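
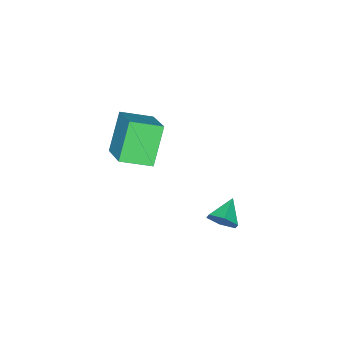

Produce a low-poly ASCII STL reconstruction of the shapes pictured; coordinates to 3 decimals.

solid 
facet normal 0.874 0.194 -0.445
outer loop
vertex -0.172 3.38 -3.757
vertex -0.529 3.812 -4.27
vertex -0.271 4.123 -3.627
endloop
endfacet
facet normal 0.010 -0.171 0.985
outer loop
vertex -0.172 3.38 -3.757
vertex -0.271 4.123 -3.627
vertex -1.631 3.568 -3.71
endloop
endfacet
facet normal 0.875 0.193 -0.444
outer loop
vertex -0.271 4.123 -3.627
vertex -0.529 3.812 -4.27
vertex -0.627 4.554 -4.14
endloop
endfacet
facet normal -0.297 0.619 0.727
outer loop
vertex -0.271 4.123 -3.627
vertex -0.627 4.554 -4.14
vertex -1.631 3.568 -3.71
endloop
endfacet
facet normal 0.874 0.193 -0.445
outer loop
vertex -0.627 4.554 -4.14
vertex -0.529 3.812 -4.27
vertex -0.886 4.244 -4.784
endloop
endfacet
facet normal -0.711 0.701 -0.052
outer loop
vertex -0.627 4.554 -4.14
vertex -0.886 4.244 -4.784
vertex -1.631 3.568 -3.71
endloop
endfacet
facet normal 0.874 0.193 -0.445
outer loop
vertex -0.886 4.244 -4.784
vertex -0.529 3.812 -4.27
vertex -0.788 3.502 -4.914
endloop
endfacet
facet normal -0.819 -0.008 -0.573
outer loop
vertex -0.886 4.244 -4.784
vertex -0.788 3.502 -4.914
vertex -1.631 3.568 -3.71
endloop
endfacet
facet normal 0.874 0.193 -0.445
outer loop
vertex -0.788 3.502 -4.914
vertex -0.529 3.812 -4.27
vertex -0.431 3.07 -4.4
endloop
endfacet
facet normal -0.513 -0.799 -0.315
outer loop
vertex -0.788 3.502 -4.914
vertex -0.431 3.07 -4.4
vertex -1.631 3.568 -3.71
endloop
endfacet
facet normal 0.874 0.193 -0.445
outer loop
vertex -0.431 3.07 -4.4
vertex -0.529 3.812 -4.27
vertex -0.172 3.38 -3.757
endloop
endfacet
facet normal -0.098 -0.880 0.464
outer loop
vertex -0.431 3.07 -4.4
vertex -0.172 3.38 -3.757
vertex -1.631 3.568 -3.71
endloop
endfacet
facet normal -0.532 -0.688 -0.494
outer loop
vertex -1.711 -2.555 -1.351
vertex -2.688 -1.461 -1.822
vertex -0.55 -2.243 -3.036
endloop
endfacet
facet normal 0.634 -0.710 0.305
outer loop
vertex 0.568 -0.799 -1.998
vertex -1.711 -2.555 -1.351
vertex -0.55 -2.243 -3.036
endloop
endfacet
facet normal -0.532 -0.687 -0.494
outer loop
vertex -0.55 -2.243 -3.036
vertex -2.688 -1.461 -1.822
vertex -1.526 -1.149 -3.507
endloop
endfacet
facet normal 0.561 0.150 -0.814
outer loop
vertex -1.526 -1.149 -3.507
vertex 0.568 -0.799 -1.998
vertex -0.55 -2.243 -3.036
endloop
endfacet
facet normal -0.561 -0.151 0.814
outer loop
vertex -1.711 -2.555 -1.351
vertex -1.57 -0.017 -0.784
vertex -2.688 -1.461 -1.822
endloop
endfacet
facet normal 0.634 -0.710 0.306
outer loop
vertex -0.594 -1.111 -0.313
vertex -1.711 -2.555 -1.351
vertex 0.568 -0.799 -1.998
endloop
endfacet
facet normal -0.561 -0.151 0.814
outer loop
vertex -0.594 -1.111 -0.313
vertex -1.57 -0.017 -0.784
vertex -1.711 -2.555 -1.351
endloop
endfacet
facet normal -0.634 0.710 -0.306
outer loop
vertex -2.688 -1.461 -1.822
vertex -1.57 -0.017 -0.784
vertex -1.526 -1.149 -3.507
endloop
endfacet
facet normal 0.561 0.151 -0.814
outer loop
vertex -0.409 0.295 -2.469
vertex 0.568 -0.799 -1.998
vertex -1.526 -1.149 -3.507
endloop
endfacet
facet normal -0.634 0.710 -0.305
outer loop
vertex -1.526 -1.149 -3.507
vertex -1.57 -0.017 -0.784
vertex -0.409 0.295 -2.469
endloop
endfacet
facet normal 0.532 0.688 0.494
outer loop
vertex -0.409 0.295 -2.469
vertex -0.594 -1.111 -0.313
vertex 0.568 -0.799 -1.998
endloop
endfacet
facet normal 0.532 0.688 0.494
outer loop
vertex -1.57 -0.017 -0.784
vertex -0.594 -1.111 -0.313
vertex -0.409 0.295 -2.469
endloop
endfacet

endsolid


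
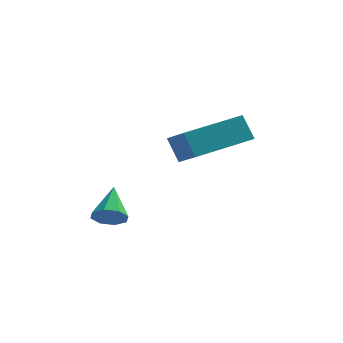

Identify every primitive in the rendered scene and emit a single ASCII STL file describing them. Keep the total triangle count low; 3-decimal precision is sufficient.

solid 
facet normal -0.780 -0.616 -0.114
outer loop
vertex 0.247 1.699 1.366
vertex -0.162 2.064 2.191
vertex -0.38 2.626 0.647
endloop
endfacet
facet normal 0.412 -0.368 -0.834
outer loop
vertex 1.282 3.936 0.889
vertex 0.247 1.699 1.366
vertex -0.38 2.626 0.647
endloop
endfacet
facet normal -0.780 -0.616 -0.114
outer loop
vertex -0.38 2.626 0.647
vertex -0.162 2.064 2.191
vertex -0.788 2.99 1.472
endloop
endfacet
facet normal -0.471 0.697 -0.540
outer loop
vertex -0.788 2.99 1.472
vertex 1.282 3.936 0.889
vertex -0.38 2.626 0.647
endloop
endfacet
facet normal 0.470 -0.697 0.541
outer loop
vertex 0.247 1.699 1.366
vertex 1.5 3.374 2.433
vertex -0.162 2.064 2.191
endloop
endfacet
facet normal 0.412 -0.368 -0.833
outer loop
vertex 1.908 3.01 1.608
vertex 0.247 1.699 1.366
vertex 1.282 3.936 0.889
endloop
endfacet
facet normal 0.471 -0.697 0.541
outer loop
vertex 1.908 3.01 1.608
vertex 1.5 3.374 2.433
vertex 0.247 1.699 1.366
endloop
endfacet
facet normal -0.412 0.369 0.833
outer loop
vertex -0.162 2.064 2.191
vertex 1.5 3.374 2.433
vertex -0.788 2.99 1.472
endloop
endfacet
facet normal -0.471 0.696 -0.542
outer loop
vertex 0.873 4.301 1.714
vertex 1.282 3.936 0.889
vertex -0.788 2.99 1.472
endloop
endfacet
facet normal -0.412 0.368 0.834
outer loop
vertex -0.788 2.99 1.472
vertex 1.5 3.374 2.433
vertex 0.873 4.301 1.714
endloop
endfacet
facet normal 0.780 0.616 0.114
outer loop
vertex 0.873 4.301 1.714
vertex 1.908 3.01 1.608
vertex 1.282 3.936 0.889
endloop
endfacet
facet normal 0.780 0.616 0.114
outer loop
vertex 1.5 3.374 2.433
vertex 1.908 3.01 1.608
vertex 0.873 4.301 1.714
endloop
endfacet
facet normal 0.026 -0.847 -0.531
outer loop
vertex -1.484 -0.511 -0.116
vertex -2.053 -0.465 -0.217
vertex -1.573 -0.282 -0.486
endloop
endfacet
facet normal 0.897 0.439 0.056
outer loop
vertex -1.484 -0.511 -0.116
vertex -1.573 -0.282 -0.486
vertex -2.087 0.645 0.477
endloop
endfacet
facet normal 0.027 -0.848 -0.529
outer loop
vertex -1.573 -0.282 -0.486
vertex -2.053 -0.465 -0.217
vertex -1.943 -0.161 -0.699
endloop
endfacet
facet normal 0.500 0.742 -0.447
outer loop
vertex -1.573 -0.282 -0.486
vertex -1.943 -0.161 -0.699
vertex -2.087 0.645 0.477
endloop
endfacet
facet normal 0.024 -0.848 -0.529
outer loop
vertex -1.943 -0.161 -0.699
vertex -2.053 -0.465 -0.217
vertex -2.378 -0.217 -0.629
endloop
endfacet
facet normal -0.195 0.798 -0.571
outer loop
vertex -1.943 -0.161 -0.699
vertex -2.378 -0.217 -0.629
vertex -2.087 0.645 0.477
endloop
endfacet
facet normal 0.026 -0.847 -0.530
outer loop
vertex -2.378 -0.217 -0.629
vertex -2.053 -0.465 -0.217
vertex -2.623 -0.419 -0.318
endloop
endfacet
facet normal -0.782 0.575 -0.242
outer loop
vertex -2.378 -0.217 -0.629
vertex -2.623 -0.419 -0.318
vertex -2.087 0.645 0.477
endloop
endfacet
facet normal 0.026 -0.847 -0.532
outer loop
vertex -2.623 -0.419 -0.318
vertex -2.053 -0.465 -0.217
vertex -2.534 -0.648 0.051
endloop
endfacet
facet normal -0.916 0.202 0.347
outer loop
vertex -2.623 -0.419 -0.318
vertex -2.534 -0.648 0.051
vertex -2.087 0.645 0.477
endloop
endfacet
facet normal 0.026 -0.847 -0.531
outer loop
vertex -2.534 -0.648 0.051
vertex -2.053 -0.465 -0.217
vertex -2.164 -0.77 0.264
endloop
endfacet
facet normal -0.521 -0.099 0.848
outer loop
vertex -2.534 -0.648 0.051
vertex -2.164 -0.77 0.264
vertex -2.087 0.645 0.477
endloop
endfacet
facet normal 0.026 -0.847 -0.531
outer loop
vertex -2.164 -0.77 0.264
vertex -2.053 -0.465 -0.217
vertex -1.729 -0.713 0.194
endloop
endfacet
facet normal 0.177 -0.156 0.972
outer loop
vertex -2.164 -0.77 0.264
vertex -1.729 -0.713 0.194
vertex -2.087 0.645 0.477
endloop
endfacet
facet normal 0.026 -0.847 -0.531
outer loop
vertex -1.729 -0.713 0.194
vertex -2.053 -0.465 -0.217
vertex -1.484 -0.511 -0.116
endloop
endfacet
facet normal 0.761 0.066 0.645
outer loop
vertex -1.729 -0.713 0.194
vertex -1.484 -0.511 -0.116
vertex -2.087 0.645 0.477
endloop
endfacet

endsolid


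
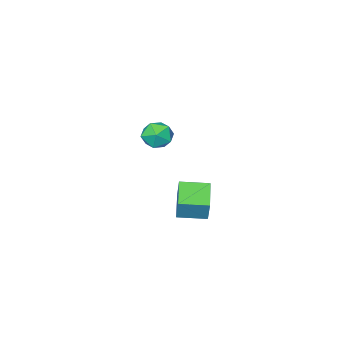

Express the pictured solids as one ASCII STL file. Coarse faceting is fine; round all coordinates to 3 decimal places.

solid 
facet normal -0.353 -0.107 0.930
outer loop
vertex 0.025 1.246 3.101
vertex -0.177 0.556 2.945
vertex 0.494 0.691 3.215
endloop
endfacet
facet normal 0.195 0.352 0.915
outer loop
vertex 0.025 1.246 3.101
vertex 0.494 0.691 3.215
vertex 0.734 1.322 2.921
endloop
endfacet
facet normal 0.024 0.883 0.469
outer loop
vertex 0.025 1.246 3.101
vertex 0.734 1.322 2.921
vertex 0.212 1.576 2.47
endloop
endfacet
facet normal -0.626 0.752 0.208
outer loop
vertex 0.025 1.246 3.101
vertex 0.212 1.576 2.47
vertex -0.352 1.102 2.485
endloop
endfacet
facet normal -0.859 0.140 0.493
outer loop
vertex 0.025 1.246 3.101
vertex -0.352 1.102 2.485
vertex -0.177 0.556 2.945
endloop
endfacet
facet normal 0.761 0.013 0.649
outer loop
vertex 0.734 1.322 2.921
vertex 0.494 0.691 3.215
vertex 0.972 0.678 2.655
endloop
endfacet
facet normal -0.123 -0.730 0.672
outer loop
vertex 0.494 0.691 3.215
vertex -0.177 0.556 2.945
vertex 0.408 0.204 2.67
endloop
endfacet
facet normal -0.942 -0.333 -0.037
outer loop
vertex -0.177 0.556 2.945
vertex -0.352 1.102 2.485
vertex -0.114 0.458 2.219
endloop
endfacet
facet normal -0.566 0.657 -0.498
outer loop
vertex -0.352 1.102 2.485
vertex 0.212 1.576 2.47
vertex 0.126 1.089 1.925
endloop
endfacet
facet normal 0.488 0.870 -0.075
outer loop
vertex 0.212 1.576 2.47
vertex 0.734 1.322 2.921
vertex 0.797 1.224 2.195
endloop
endfacet
facet normal 0.626 -0.752 -0.208
outer loop
vertex 0.595 0.534 2.039
vertex 0.972 0.678 2.655
vertex 0.408 0.204 2.67
endloop
endfacet
facet normal -0.024 -0.883 -0.469
outer loop
vertex 0.595 0.534 2.039
vertex 0.408 0.204 2.67
vertex -0.114 0.458 2.219
endloop
endfacet
facet normal -0.195 -0.352 -0.915
outer loop
vertex 0.595 0.534 2.039
vertex -0.114 0.458 2.219
vertex 0.126 1.089 1.925
endloop
endfacet
facet normal 0.353 0.107 -0.930
outer loop
vertex 0.595 0.534 2.039
vertex 0.126 1.089 1.925
vertex 0.797 1.224 2.195
endloop
endfacet
facet normal 0.859 -0.140 -0.493
outer loop
vertex 0.595 0.534 2.039
vertex 0.797 1.224 2.195
vertex 0.972 0.678 2.655
endloop
endfacet
facet normal 0.566 -0.657 0.498
outer loop
vertex 0.408 0.204 2.67
vertex 0.972 0.678 2.655
vertex 0.494 0.691 3.215
endloop
endfacet
facet normal -0.488 -0.870 0.075
outer loop
vertex -0.114 0.458 2.219
vertex 0.408 0.204 2.67
vertex -0.177 0.556 2.945
endloop
endfacet
facet normal -0.761 -0.013 -0.649
outer loop
vertex 0.126 1.089 1.925
vertex -0.114 0.458 2.219
vertex -0.352 1.102 2.485
endloop
endfacet
facet normal 0.123 0.730 -0.672
outer loop
vertex 0.797 1.224 2.195
vertex 0.126 1.089 1.925
vertex 0.212 1.576 2.47
endloop
endfacet
facet normal 0.942 0.333 0.037
outer loop
vertex 0.972 0.678 2.655
vertex 0.797 1.224 2.195
vertex 0.734 1.322 2.921
endloop
endfacet
facet normal -0.748 0.660 -0.074
outer loop
vertex -3.147 0.164 -1.97
vertex -2.22 1.163 -2.437
vertex -3.324 -0.152 -2.998
endloop
endfacet
facet normal -0.644 -0.693 0.324
outer loop
vertex -2.36 -1.003 -2.903
vertex -3.147 0.164 -1.97
vertex -3.324 -0.152 -2.998
endloop
endfacet
facet normal -0.748 0.660 -0.074
outer loop
vertex -3.324 -0.152 -2.998
vertex -2.22 1.163 -2.437
vertex -2.397 0.847 -3.465
endloop
endfacet
facet normal -0.163 -0.290 -0.943
outer loop
vertex -2.397 0.847 -3.465
vertex -2.36 -1.003 -2.903
vertex -3.324 -0.152 -2.998
endloop
endfacet
facet normal 0.163 0.290 0.943
outer loop
vertex -3.147 0.164 -1.97
vertex -1.256 0.312 -2.342
vertex -2.22 1.163 -2.437
endloop
endfacet
facet normal -0.644 -0.693 0.324
outer loop
vertex -2.183 -0.687 -1.875
vertex -3.147 0.164 -1.97
vertex -2.36 -1.003 -2.903
endloop
endfacet
facet normal 0.163 0.290 0.943
outer loop
vertex -2.183 -0.687 -1.875
vertex -1.256 0.312 -2.342
vertex -3.147 0.164 -1.97
endloop
endfacet
facet normal 0.644 0.693 -0.324
outer loop
vertex -2.22 1.163 -2.437
vertex -1.256 0.312 -2.342
vertex -2.397 0.847 -3.465
endloop
endfacet
facet normal -0.163 -0.290 -0.943
outer loop
vertex -1.433 -0.004 -3.37
vertex -2.36 -1.003 -2.903
vertex -2.397 0.847 -3.465
endloop
endfacet
facet normal 0.644 0.693 -0.324
outer loop
vertex -2.397 0.847 -3.465
vertex -1.256 0.312 -2.342
vertex -1.433 -0.004 -3.37
endloop
endfacet
facet normal 0.748 -0.660 0.074
outer loop
vertex -1.433 -0.004 -3.37
vertex -2.183 -0.687 -1.875
vertex -2.36 -1.003 -2.903
endloop
endfacet
facet normal 0.748 -0.660 0.074
outer loop
vertex -1.256 0.312 -2.342
vertex -2.183 -0.687 -1.875
vertex -1.433 -0.004 -3.37
endloop
endfacet

endsolid


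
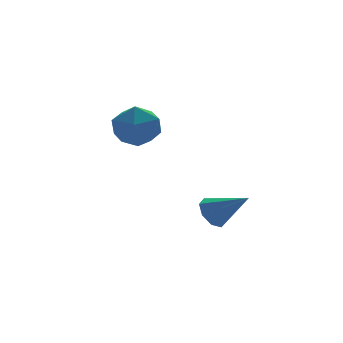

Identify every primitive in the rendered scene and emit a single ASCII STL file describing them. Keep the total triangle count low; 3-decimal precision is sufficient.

solid 
facet normal -0.687 0.708 0.163
outer loop
vertex -3.798 2.644 2.986
vertex -4.161 2.075 3.925
vertex -3.323 2.867 4.017
endloop
endfacet
facet normal -0.112 0.981 -0.160
outer loop
vertex -3.798 2.644 2.986
vertex -3.323 2.867 4.017
vertex -2.654 2.79 3.077
endloop
endfacet
facet normal -0.019 0.631 -0.775
outer loop
vertex -3.798 2.644 2.986
vertex -2.654 2.79 3.077
vertex -3.078 1.951 2.404
endloop
endfacet
facet normal -0.536 0.142 -0.832
outer loop
vertex -3.798 2.644 2.986
vertex -3.078 1.951 2.404
vertex -4.009 1.509 2.928
endloop
endfacet
facet normal -0.949 0.189 -0.252
outer loop
vertex -3.798 2.644 2.986
vertex -4.009 1.509 2.928
vertex -4.161 2.075 3.925
endloop
endfacet
facet normal 0.455 0.853 0.254
outer loop
vertex -2.654 2.79 3.077
vertex -3.323 2.867 4.017
vertex -2.311 2.311 4.072
endloop
endfacet
facet normal -0.475 0.412 0.777
outer loop
vertex -3.323 2.867 4.017
vertex -4.161 2.075 3.925
vertex -3.242 1.869 4.596
endloop
endfacet
facet normal -0.899 -0.426 0.105
outer loop
vertex -4.161 2.075 3.925
vertex -4.009 1.509 2.928
vertex -3.666 1.03 3.923
endloop
endfacet
facet normal -0.231 -0.502 -0.833
outer loop
vertex -4.009 1.509 2.928
vertex -3.078 1.951 2.404
vertex -2.997 0.953 2.983
endloop
endfacet
facet normal 0.606 0.288 -0.741
outer loop
vertex -3.078 1.951 2.404
vertex -2.654 2.79 3.077
vertex -2.159 1.745 3.075
endloop
endfacet
facet normal 0.536 -0.142 0.832
outer loop
vertex -2.522 1.176 4.014
vertex -2.311 2.311 4.072
vertex -3.242 1.869 4.596
endloop
endfacet
facet normal 0.019 -0.631 0.775
outer loop
vertex -2.522 1.176 4.014
vertex -3.242 1.869 4.596
vertex -3.666 1.03 3.923
endloop
endfacet
facet normal 0.112 -0.981 0.160
outer loop
vertex -2.522 1.176 4.014
vertex -3.666 1.03 3.923
vertex -2.997 0.953 2.983
endloop
endfacet
facet normal 0.687 -0.708 -0.163
outer loop
vertex -2.522 1.176 4.014
vertex -2.997 0.953 2.983
vertex -2.159 1.745 3.075
endloop
endfacet
facet normal 0.949 -0.189 0.252
outer loop
vertex -2.522 1.176 4.014
vertex -2.159 1.745 3.075
vertex -2.311 2.311 4.072
endloop
endfacet
facet normal 0.231 0.502 0.833
outer loop
vertex -3.242 1.869 4.596
vertex -2.311 2.311 4.072
vertex -3.323 2.867 4.017
endloop
endfacet
facet normal -0.606 -0.288 0.741
outer loop
vertex -3.666 1.03 3.923
vertex -3.242 1.869 4.596
vertex -4.161 2.075 3.925
endloop
endfacet
facet normal -0.455 -0.853 -0.254
outer loop
vertex -2.997 0.953 2.983
vertex -3.666 1.03 3.923
vertex -4.009 1.509 2.928
endloop
endfacet
facet normal 0.475 -0.412 -0.777
outer loop
vertex -2.159 1.745 3.075
vertex -2.997 0.953 2.983
vertex -3.078 1.951 2.404
endloop
endfacet
facet normal 0.899 0.426 -0.105
outer loop
vertex -2.311 2.311 4.072
vertex -2.159 1.745 3.075
vertex -2.654 2.79 3.077
endloop
endfacet
facet normal -0.502 0.652 -0.569
outer loop
vertex 0.13 1.537 -1.031
vertex -0.267 0.909 -1.4
vertex -0.409 1.382 -0.733
endloop
endfacet
facet normal 0.343 0.422 0.839
outer loop
vertex 0.13 1.537 -1.031
vertex -0.409 1.382 -0.733
vertex 0.687 -0.329 -0.32
endloop
endfacet
facet normal -0.502 0.651 -0.569
outer loop
vertex -0.409 1.382 -0.733
vertex -0.267 0.909 -1.4
vertex -0.865 0.949 -0.826
endloop
endfacet
facet normal -0.259 0.066 0.963
outer loop
vertex -0.409 1.382 -0.733
vertex -0.865 0.949 -0.826
vertex 0.687 -0.329 -0.32
endloop
endfacet
facet normal -0.502 0.652 -0.569
outer loop
vertex -0.865 0.949 -0.826
vertex -0.267 0.909 -1.4
vertex -0.971 0.493 -1.255
endloop
endfacet
facet normal -0.599 -0.471 0.648
outer loop
vertex -0.865 0.949 -0.826
vertex -0.971 0.493 -1.255
vertex 0.687 -0.329 -0.32
endloop
endfacet
facet normal -0.502 0.652 -0.569
outer loop
vertex -0.971 0.493 -1.255
vertex -0.267 0.909 -1.4
vertex -0.664 0.281 -1.769
endloop
endfacet
facet normal -0.477 -0.876 0.076
outer loop
vertex -0.971 0.493 -1.255
vertex -0.664 0.281 -1.769
vertex 0.687 -0.329 -0.32
endloop
endfacet
facet normal -0.502 0.652 -0.569
outer loop
vertex -0.664 0.281 -1.769
vertex -0.267 0.909 -1.4
vertex -0.125 0.436 -2.067
endloop
endfacet
facet normal 0.033 -0.910 -0.414
outer loop
vertex -0.664 0.281 -1.769
vertex -0.125 0.436 -2.067
vertex 0.687 -0.329 -0.32
endloop
endfacet
facet normal -0.502 0.651 -0.569
outer loop
vertex -0.125 0.436 -2.067
vertex -0.267 0.909 -1.4
vertex 0.331 0.869 -1.974
endloop
endfacet
facet normal 0.636 -0.554 -0.538
outer loop
vertex -0.125 0.436 -2.067
vertex 0.331 0.869 -1.974
vertex 0.687 -0.329 -0.32
endloop
endfacet
facet normal -0.502 0.652 -0.569
outer loop
vertex 0.331 0.869 -1.974
vertex -0.267 0.909 -1.4
vertex 0.437 1.325 -1.545
endloop
endfacet
facet normal 0.975 -0.017 -0.222
outer loop
vertex 0.331 0.869 -1.974
vertex 0.437 1.325 -1.545
vertex 0.687 -0.329 -0.32
endloop
endfacet
facet normal -0.502 0.652 -0.569
outer loop
vertex 0.437 1.325 -1.545
vertex -0.267 0.909 -1.4
vertex 0.13 1.537 -1.031
endloop
endfacet
facet normal 0.853 0.388 0.349
outer loop
vertex 0.437 1.325 -1.545
vertex 0.13 1.537 -1.031
vertex 0.687 -0.329 -0.32
endloop
endfacet

endsolid


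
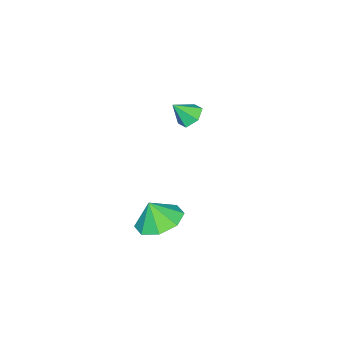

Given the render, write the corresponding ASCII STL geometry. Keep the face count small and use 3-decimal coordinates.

solid 
facet normal -0.501 0.449 -0.740
outer loop
vertex -0.83 1.694 -1.518
vertex -1.366 1.509 -1.267
vertex -1.119 2.054 -1.104
endloop
endfacet
facet normal 0.879 0.392 0.272
outer loop
vertex -0.83 1.694 -1.518
vertex -1.119 2.054 -1.104
vertex -0.854 1.051 -0.513
endloop
endfacet
facet normal -0.502 0.449 -0.739
outer loop
vertex -1.119 2.054 -1.104
vertex -1.366 1.509 -1.267
vertex -1.655 1.868 -0.853
endloop
endfacet
facet normal 0.198 0.536 0.821
outer loop
vertex -1.119 2.054 -1.104
vertex -1.655 1.868 -0.853
vertex -0.854 1.051 -0.513
endloop
endfacet
facet normal -0.501 0.449 -0.740
outer loop
vertex -1.655 1.868 -0.853
vertex -1.366 1.509 -1.267
vertex -1.902 1.324 -1.016
endloop
endfacet
facet normal -0.446 -0.065 0.893
outer loop
vertex -1.655 1.868 -0.853
vertex -1.902 1.324 -1.016
vertex -0.854 1.051 -0.513
endloop
endfacet
facet normal -0.501 0.449 -0.740
outer loop
vertex -1.902 1.324 -1.016
vertex -1.366 1.509 -1.267
vertex -1.613 0.964 -1.43
endloop
endfacet
facet normal -0.411 -0.810 0.417
outer loop
vertex -1.902 1.324 -1.016
vertex -1.613 0.964 -1.43
vertex -0.854 1.051 -0.513
endloop
endfacet
facet normal -0.501 0.449 -0.740
outer loop
vertex -1.613 0.964 -1.43
vertex -1.366 1.509 -1.267
vertex -1.077 1.149 -1.681
endloop
endfacet
facet normal 0.268 -0.954 -0.131
outer loop
vertex -1.613 0.964 -1.43
vertex -1.077 1.149 -1.681
vertex -0.854 1.051 -0.513
endloop
endfacet
facet normal -0.501 0.449 -0.740
outer loop
vertex -1.077 1.149 -1.681
vertex -1.366 1.509 -1.267
vertex -0.83 1.694 -1.518
endloop
endfacet
facet normal 0.913 -0.353 -0.204
outer loop
vertex -1.077 1.149 -1.681
vertex -0.83 1.694 -1.518
vertex -0.854 1.051 -0.513
endloop
endfacet
facet normal -0.189 0.316 -0.930
outer loop
vertex 4.252 3.402 -3.378
vertex 3.314 3.501 -3.154
vertex 4.093 4.078 -3.116
endloop
endfacet
facet normal 0.844 -0.009 0.536
outer loop
vertex 4.252 3.402 -3.378
vertex 4.093 4.078 -3.116
vertex 3.506 3.179 -2.206
endloop
endfacet
facet normal -0.189 0.316 -0.930
outer loop
vertex 4.093 4.078 -3.116
vertex 3.314 3.501 -3.154
vertex 3.477 4.416 -2.876
endloop
endfacet
facet normal 0.519 0.416 0.746
outer loop
vertex 4.093 4.078 -3.116
vertex 3.477 4.416 -2.876
vertex 3.506 3.179 -2.206
endloop
endfacet
facet normal -0.188 0.316 -0.930
outer loop
vertex 3.477 4.416 -2.876
vertex 3.314 3.501 -3.154
vertex 2.765 4.218 -2.799
endloop
endfacet
facet normal -0.037 0.475 0.879
outer loop
vertex 3.477 4.416 -2.876
vertex 2.765 4.218 -2.799
vertex 3.506 3.179 -2.206
endloop
endfacet
facet normal -0.188 0.316 -0.930
outer loop
vertex 2.765 4.218 -2.799
vertex 3.314 3.501 -3.154
vertex 2.375 3.6 -2.93
endloop
endfacet
facet normal -0.499 0.133 0.856
outer loop
vertex 2.765 4.218 -2.799
vertex 2.375 3.6 -2.93
vertex 3.506 3.179 -2.206
endloop
endfacet
facet normal -0.189 0.316 -0.930
outer loop
vertex 2.375 3.6 -2.93
vertex 3.314 3.501 -3.154
vertex 2.535 2.924 -3.192
endloop
endfacet
facet normal -0.595 -0.409 0.692
outer loop
vertex 2.375 3.6 -2.93
vertex 2.535 2.924 -3.192
vertex 3.506 3.179 -2.206
endloop
endfacet
facet normal -0.189 0.316 -0.930
outer loop
vertex 2.535 2.924 -3.192
vertex 3.314 3.501 -3.154
vertex 3.151 2.586 -3.432
endloop
endfacet
facet normal -0.270 -0.834 0.481
outer loop
vertex 2.535 2.924 -3.192
vertex 3.151 2.586 -3.432
vertex 3.506 3.179 -2.206
endloop
endfacet
facet normal -0.189 0.316 -0.930
outer loop
vertex 3.151 2.586 -3.432
vertex 3.314 3.501 -3.154
vertex 3.862 2.784 -3.509
endloop
endfacet
facet normal 0.286 -0.892 0.349
outer loop
vertex 3.151 2.586 -3.432
vertex 3.862 2.784 -3.509
vertex 3.506 3.179 -2.206
endloop
endfacet
facet normal -0.189 0.316 -0.930
outer loop
vertex 3.862 2.784 -3.509
vertex 3.314 3.501 -3.154
vertex 4.252 3.402 -3.378
endloop
endfacet
facet normal 0.748 -0.551 0.371
outer loop
vertex 3.862 2.784 -3.509
vertex 4.252 3.402 -3.378
vertex 3.506 3.179 -2.206
endloop
endfacet

endsolid


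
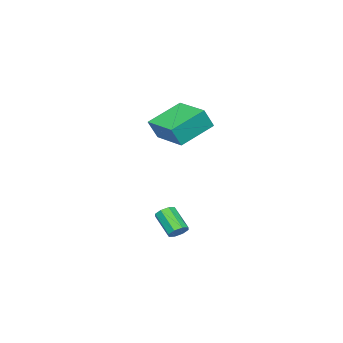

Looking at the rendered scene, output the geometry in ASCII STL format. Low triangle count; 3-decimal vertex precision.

solid 
facet normal -0.819 0.355 0.451
outer loop
vertex -4.178 -0.463 3.821
vertex -3.331 1.437 3.864
vertex -4.664 -0.222 2.75
endloop
endfacet
facet normal -0.407 -0.913 -0.021
outer loop
vertex -2.969 -0.957 1.816
vertex -4.178 -0.463 3.821
vertex -4.664 -0.222 2.75
endloop
endfacet
facet normal -0.819 0.355 0.451
outer loop
vertex -4.664 -0.222 2.75
vertex -3.331 1.437 3.864
vertex -3.817 1.677 2.793
endloop
endfacet
facet normal -0.405 0.201 -0.892
outer loop
vertex -3.817 1.677 2.793
vertex -2.969 -0.957 1.816
vertex -4.664 -0.222 2.75
endloop
endfacet
facet normal 0.405 -0.201 0.892
outer loop
vertex -4.178 -0.463 3.821
vertex -1.636 0.702 2.93
vertex -3.331 1.437 3.864
endloop
endfacet
facet normal -0.407 -0.913 -0.020
outer loop
vertex -2.483 -1.197 2.887
vertex -4.178 -0.463 3.821
vertex -2.969 -0.957 1.816
endloop
endfacet
facet normal 0.405 -0.201 0.892
outer loop
vertex -2.483 -1.197 2.887
vertex -1.636 0.702 2.93
vertex -4.178 -0.463 3.821
endloop
endfacet
facet normal 0.407 0.913 0.020
outer loop
vertex -3.331 1.437 3.864
vertex -1.636 0.702 2.93
vertex -3.817 1.677 2.793
endloop
endfacet
facet normal -0.405 0.201 -0.892
outer loop
vertex -2.122 0.943 1.859
vertex -2.969 -0.957 1.816
vertex -3.817 1.677 2.793
endloop
endfacet
facet normal 0.407 0.913 0.021
outer loop
vertex -3.817 1.677 2.793
vertex -1.636 0.702 2.93
vertex -2.122 0.943 1.859
endloop
endfacet
facet normal 0.819 -0.355 -0.451
outer loop
vertex -2.122 0.943 1.859
vertex -2.483 -1.197 2.887
vertex -2.969 -0.957 1.816
endloop
endfacet
facet normal 0.819 -0.355 -0.451
outer loop
vertex -1.636 0.702 2.93
vertex -2.483 -1.197 2.887
vertex -2.122 0.943 1.859
endloop
endfacet
facet normal 0.278 0.704 -0.653
outer loop
vertex 3.05 3.914 -1.264
vertex 2.604 3.849 -1.524
vertex 2.76 4.152 -1.131
endloop
endfacet
facet normal 0.626 0.382 0.680
outer loop
vertex 3.05 3.914 -1.264
vertex 2.76 4.152 -1.131
vertex 2.661 2.936 -0.356
endloop
endfacet
facet normal 0.627 0.382 0.679
outer loop
vertex 2.661 2.936 -0.356
vertex 2.76 4.152 -1.131
vertex 2.372 3.174 -0.223
endloop
endfacet
facet normal -0.279 -0.704 0.653
outer loop
vertex 2.661 2.936 -0.356
vertex 2.372 3.174 -0.223
vertex 2.216 2.871 -0.616
endloop
endfacet
facet normal 0.279 0.704 -0.653
outer loop
vertex 2.76 4.152 -1.131
vertex 2.604 3.849 -1.524
vertex 2.379 4.213 -1.228
endloop
endfacet
facet normal -0.071 0.694 0.717
outer loop
vertex 2.76 4.152 -1.131
vertex 2.379 4.213 -1.228
vertex 2.372 3.174 -0.223
endloop
endfacet
facet normal -0.073 0.694 0.717
outer loop
vertex 2.372 3.174 -0.223
vertex 2.379 4.213 -1.228
vertex 1.991 3.235 -0.321
endloop
endfacet
facet normal -0.281 -0.703 0.653
outer loop
vertex 2.372 3.174 -0.223
vertex 1.991 3.235 -0.321
vertex 2.216 2.871 -0.616
endloop
endfacet
facet normal 0.280 0.704 -0.653
outer loop
vertex 2.379 4.213 -1.228
vertex 2.604 3.849 -1.524
vertex 2.13 4.061 -1.499
endloop
endfacet
facet normal -0.728 0.598 0.334
outer loop
vertex 2.379 4.213 -1.228
vertex 2.13 4.061 -1.499
vertex 1.991 3.235 -0.321
endloop
endfacet
facet normal -0.728 0.599 0.334
outer loop
vertex 1.991 3.235 -0.321
vertex 2.13 4.061 -1.499
vertex 1.741 3.082 -0.591
endloop
endfacet
facet normal -0.278 -0.703 0.655
outer loop
vertex 1.991 3.235 -0.321
vertex 1.741 3.082 -0.591
vertex 2.216 2.871 -0.616
endloop
endfacet
facet normal 0.280 0.703 -0.654
outer loop
vertex 2.13 4.061 -1.499
vertex 2.604 3.849 -1.524
vertex 2.159 3.784 -1.784
endloop
endfacet
facet normal -0.957 0.153 -0.246
outer loop
vertex 2.13 4.061 -1.499
vertex 2.159 3.784 -1.784
vertex 1.741 3.082 -0.591
endloop
endfacet
facet normal -0.957 0.153 -0.245
outer loop
vertex 1.741 3.082 -0.591
vertex 2.159 3.784 -1.784
vertex 1.77 2.806 -0.876
endloop
endfacet
facet normal -0.278 -0.704 0.653
outer loop
vertex 1.741 3.082 -0.591
vertex 1.77 2.806 -0.876
vertex 2.216 2.871 -0.616
endloop
endfacet
facet normal 0.279 0.704 -0.653
outer loop
vertex 2.159 3.784 -1.784
vertex 2.604 3.849 -1.524
vertex 2.448 3.546 -1.917
endloop
endfacet
facet normal -0.627 -0.381 -0.679
outer loop
vertex 2.159 3.784 -1.784
vertex 2.448 3.546 -1.917
vertex 1.77 2.806 -0.876
endloop
endfacet
facet normal -0.626 -0.383 -0.680
outer loop
vertex 1.77 2.806 -0.876
vertex 2.448 3.546 -1.917
vertex 2.06 2.568 -1.009
endloop
endfacet
facet normal -0.278 -0.704 0.653
outer loop
vertex 1.77 2.806 -0.876
vertex 2.06 2.568 -1.009
vertex 2.216 2.871 -0.616
endloop
endfacet
facet normal 0.281 0.703 -0.653
outer loop
vertex 2.448 3.546 -1.917
vertex 2.604 3.849 -1.524
vertex 2.829 3.485 -1.819
endloop
endfacet
facet normal 0.073 -0.694 -0.716
outer loop
vertex 2.448 3.546 -1.917
vertex 2.829 3.485 -1.819
vertex 2.06 2.568 -1.009
endloop
endfacet
facet normal 0.072 -0.693 -0.717
outer loop
vertex 2.06 2.568 -1.009
vertex 2.829 3.485 -1.819
vertex 2.441 2.507 -0.912
endloop
endfacet
facet normal -0.279 -0.704 0.653
outer loop
vertex 2.06 2.568 -1.009
vertex 2.441 2.507 -0.912
vertex 2.216 2.871 -0.616
endloop
endfacet
facet normal 0.278 0.703 -0.655
outer loop
vertex 2.829 3.485 -1.819
vertex 2.604 3.849 -1.524
vertex 3.079 3.638 -1.549
endloop
endfacet
facet normal 0.728 -0.599 -0.334
outer loop
vertex 2.829 3.485 -1.819
vertex 3.079 3.638 -1.549
vertex 2.441 2.507 -0.912
endloop
endfacet
facet normal 0.728 -0.599 -0.333
outer loop
vertex 2.441 2.507 -0.912
vertex 3.079 3.638 -1.549
vertex 2.69 2.659 -0.641
endloop
endfacet
facet normal -0.280 -0.704 0.653
outer loop
vertex 2.441 2.507 -0.912
vertex 2.69 2.659 -0.641
vertex 2.216 2.871 -0.616
endloop
endfacet
facet normal 0.278 0.704 -0.653
outer loop
vertex 3.079 3.638 -1.549
vertex 2.604 3.849 -1.524
vertex 3.05 3.914 -1.264
endloop
endfacet
facet normal 0.957 -0.153 0.245
outer loop
vertex 3.079 3.638 -1.549
vertex 3.05 3.914 -1.264
vertex 2.69 2.659 -0.641
endloop
endfacet
facet normal 0.957 -0.153 0.246
outer loop
vertex 2.69 2.659 -0.641
vertex 3.05 3.914 -1.264
vertex 2.661 2.936 -0.356
endloop
endfacet
facet normal -0.280 -0.703 0.654
outer loop
vertex 2.69 2.659 -0.641
vertex 2.661 2.936 -0.356
vertex 2.216 2.871 -0.616
endloop
endfacet

endsolid


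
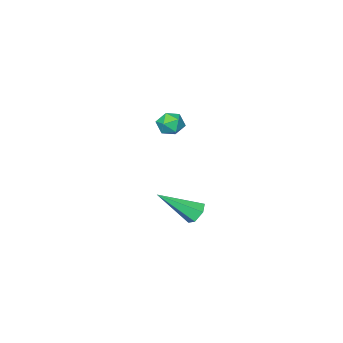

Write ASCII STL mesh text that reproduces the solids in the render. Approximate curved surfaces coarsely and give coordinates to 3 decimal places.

solid 
facet normal -0.263 0.204 0.943
outer loop
vertex -2.157 -2.711 1.141
vertex -2.699 -3.253 1.107
vertex -1.991 -3.432 1.343
endloop
endfacet
facet normal 0.431 0.334 0.838
outer loop
vertex -2.157 -2.711 1.141
vertex -1.991 -3.432 1.343
vertex -1.492 -3.026 0.925
endloop
endfacet
facet normal 0.488 0.814 0.314
outer loop
vertex -2.157 -2.711 1.141
vertex -1.492 -3.026 0.925
vertex -1.891 -2.596 0.43
endloop
endfacet
facet normal -0.170 0.981 0.095
outer loop
vertex -2.157 -2.711 1.141
vertex -1.891 -2.596 0.43
vertex -2.637 -2.736 0.543
endloop
endfacet
facet normal -0.634 0.604 0.484
outer loop
vertex -2.157 -2.711 1.141
vertex -2.637 -2.736 0.543
vertex -2.699 -3.253 1.107
endloop
endfacet
facet normal 0.738 -0.272 0.617
outer loop
vertex -1.492 -3.026 0.925
vertex -1.991 -3.432 1.343
vertex -1.623 -3.764 0.757
endloop
endfacet
facet normal -0.384 -0.482 0.788
outer loop
vertex -1.991 -3.432 1.343
vertex -2.699 -3.253 1.107
vertex -2.369 -3.904 0.87
endloop
endfacet
facet normal -0.985 0.165 0.043
outer loop
vertex -2.699 -3.253 1.107
vertex -2.637 -2.736 0.543
vertex -2.768 -3.474 0.375
endloop
endfacet
facet normal -0.234 0.775 -0.586
outer loop
vertex -2.637 -2.736 0.543
vertex -1.891 -2.596 0.43
vertex -2.269 -3.068 -0.043
endloop
endfacet
facet normal 0.831 0.506 -0.231
outer loop
vertex -1.891 -2.596 0.43
vertex -1.492 -3.026 0.925
vertex -1.561 -3.247 0.193
endloop
endfacet
facet normal 0.170 -0.981 -0.095
outer loop
vertex -2.103 -3.789 0.159
vertex -1.623 -3.764 0.757
vertex -2.369 -3.904 0.87
endloop
endfacet
facet normal -0.488 -0.814 -0.314
outer loop
vertex -2.103 -3.789 0.159
vertex -2.369 -3.904 0.87
vertex -2.768 -3.474 0.375
endloop
endfacet
facet normal -0.431 -0.334 -0.838
outer loop
vertex -2.103 -3.789 0.159
vertex -2.768 -3.474 0.375
vertex -2.269 -3.068 -0.043
endloop
endfacet
facet normal 0.263 -0.204 -0.943
outer loop
vertex -2.103 -3.789 0.159
vertex -2.269 -3.068 -0.043
vertex -1.561 -3.247 0.193
endloop
endfacet
facet normal 0.634 -0.604 -0.484
outer loop
vertex -2.103 -3.789 0.159
vertex -1.561 -3.247 0.193
vertex -1.623 -3.764 0.757
endloop
endfacet
facet normal 0.234 -0.775 0.586
outer loop
vertex -2.369 -3.904 0.87
vertex -1.623 -3.764 0.757
vertex -1.991 -3.432 1.343
endloop
endfacet
facet normal -0.831 -0.506 0.231
outer loop
vertex -2.768 -3.474 0.375
vertex -2.369 -3.904 0.87
vertex -2.699 -3.253 1.107
endloop
endfacet
facet normal -0.738 0.272 -0.617
outer loop
vertex -2.269 -3.068 -0.043
vertex -2.768 -3.474 0.375
vertex -2.637 -2.736 0.543
endloop
endfacet
facet normal 0.384 0.482 -0.788
outer loop
vertex -1.561 -3.247 0.193
vertex -2.269 -3.068 -0.043
vertex -1.891 -2.596 0.43
endloop
endfacet
facet normal 0.985 -0.165 -0.043
outer loop
vertex -1.623 -3.764 0.757
vertex -1.561 -3.247 0.193
vertex -1.492 -3.026 0.925
endloop
endfacet
facet normal -0.641 0.497 -0.585
outer loop
vertex 2.354 3.139 -1.506
vertex 1.98 3.254 -0.999
vertex 2.443 3.667 -1.155
endloop
endfacet
facet normal 0.891 0.138 -0.433
outer loop
vertex 2.354 3.139 -1.506
vertex 2.443 3.667 -1.155
vertex 3.36 2.186 0.259
endloop
endfacet
facet normal -0.641 0.497 -0.585
outer loop
vertex 2.443 3.667 -1.155
vertex 1.98 3.254 -0.999
vertex 2.069 3.782 -0.648
endloop
endfacet
facet normal 0.642 0.699 0.315
outer loop
vertex 2.443 3.667 -1.155
vertex 2.069 3.782 -0.648
vertex 3.36 2.186 0.259
endloop
endfacet
facet normal -0.642 0.497 -0.584
outer loop
vertex 2.069 3.782 -0.648
vertex 1.98 3.254 -0.999
vertex 1.607 3.368 -0.492
endloop
endfacet
facet normal -0.089 0.437 0.895
outer loop
vertex 2.069 3.782 -0.648
vertex 1.607 3.368 -0.492
vertex 3.36 2.186 0.259
endloop
endfacet
facet normal -0.643 0.496 -0.584
outer loop
vertex 1.607 3.368 -0.492
vertex 1.98 3.254 -0.999
vertex 1.518 2.84 -0.842
endloop
endfacet
facet normal -0.570 -0.385 0.726
outer loop
vertex 1.607 3.368 -0.492
vertex 1.518 2.84 -0.842
vertex 3.36 2.186 0.259
endloop
endfacet
facet normal -0.643 0.496 -0.584
outer loop
vertex 1.518 2.84 -0.842
vertex 1.98 3.254 -0.999
vertex 1.891 2.726 -1.349
endloop
endfacet
facet normal -0.322 -0.947 -0.024
outer loop
vertex 1.518 2.84 -0.842
vertex 1.891 2.726 -1.349
vertex 3.36 2.186 0.259
endloop
endfacet
facet normal -0.641 0.496 -0.585
outer loop
vertex 1.891 2.726 -1.349
vertex 1.98 3.254 -0.999
vertex 2.354 3.139 -1.506
endloop
endfacet
facet normal 0.408 -0.686 -0.603
outer loop
vertex 1.891 2.726 -1.349
vertex 2.354 3.139 -1.506
vertex 3.36 2.186 0.259
endloop
endfacet

endsolid


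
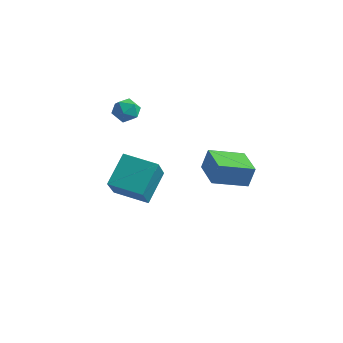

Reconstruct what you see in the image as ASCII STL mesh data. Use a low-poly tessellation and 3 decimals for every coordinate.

solid 
facet normal -0.969 -0.174 0.177
outer loop
vertex -2.6 0.286 -1.054
vertex -2.633 1.75 0.203
vertex -3.14 1.654 -2.663
endloop
endfacet
facet normal 0.018 -0.759 -0.651
outer loop
vertex -1.387 1.97 -2.983
vertex -2.6 0.286 -1.054
vertex -3.14 1.654 -2.663
endloop
endfacet
facet normal -0.969 -0.175 0.177
outer loop
vertex -3.14 1.654 -2.663
vertex -2.633 1.75 0.203
vertex -3.174 3.119 -1.406
endloop
endfacet
facet normal -0.248 0.628 -0.738
outer loop
vertex -3.174 3.119 -1.406
vertex -1.387 1.97 -2.983
vertex -3.14 1.654 -2.663
endloop
endfacet
facet normal 0.248 -0.628 0.738
outer loop
vertex -2.6 0.286 -1.054
vertex -0.88 2.066 -0.117
vertex -2.633 1.75 0.203
endloop
endfacet
facet normal 0.017 -0.759 -0.651
outer loop
vertex -0.846 0.601 -1.374
vertex -2.6 0.286 -1.054
vertex -1.387 1.97 -2.983
endloop
endfacet
facet normal 0.247 -0.628 0.738
outer loop
vertex -0.846 0.601 -1.374
vertex -0.88 2.066 -0.117
vertex -2.6 0.286 -1.054
endloop
endfacet
facet normal -0.018 0.759 0.651
outer loop
vertex -2.633 1.75 0.203
vertex -0.88 2.066 -0.117
vertex -3.174 3.119 -1.406
endloop
endfacet
facet normal -0.247 0.628 -0.738
outer loop
vertex -1.42 3.434 -1.726
vertex -1.387 1.97 -2.983
vertex -3.174 3.119 -1.406
endloop
endfacet
facet normal -0.018 0.759 0.651
outer loop
vertex -3.174 3.119 -1.406
vertex -0.88 2.066 -0.117
vertex -1.42 3.434 -1.726
endloop
endfacet
facet normal 0.969 0.174 -0.177
outer loop
vertex -1.42 3.434 -1.726
vertex -0.846 0.601 -1.374
vertex -1.387 1.97 -2.983
endloop
endfacet
facet normal 0.969 0.174 -0.177
outer loop
vertex -0.88 2.066 -0.117
vertex -0.846 0.601 -1.374
vertex -1.42 3.434 -1.726
endloop
endfacet
facet normal -0.720 0.693 -0.018
outer loop
vertex 1.561 2.461 1.485
vertex 2.782 3.716 0.955
vertex 1.346 2.209 0.394
endloop
endfacet
facet normal -0.667 -0.686 0.290
outer loop
vertex 2.578 1.024 0.425
vertex 1.561 2.461 1.485
vertex 1.346 2.209 0.394
endloop
endfacet
facet normal -0.721 0.693 -0.017
outer loop
vertex 1.346 2.209 0.394
vertex 2.782 3.716 0.955
vertex 2.567 3.465 -0.136
endloop
endfacet
facet normal -0.188 -0.221 -0.957
outer loop
vertex 2.567 3.465 -0.136
vertex 2.578 1.024 0.425
vertex 1.346 2.209 0.394
endloop
endfacet
facet normal 0.188 0.221 0.957
outer loop
vertex 1.561 2.461 1.485
vertex 4.014 2.531 0.986
vertex 2.782 3.716 0.955
endloop
endfacet
facet normal -0.668 -0.686 0.289
outer loop
vertex 2.793 1.275 1.516
vertex 1.561 2.461 1.485
vertex 2.578 1.024 0.425
endloop
endfacet
facet normal 0.188 0.221 0.957
outer loop
vertex 2.793 1.275 1.516
vertex 4.014 2.531 0.986
vertex 1.561 2.461 1.485
endloop
endfacet
facet normal 0.667 0.686 -0.289
outer loop
vertex 2.782 3.716 0.955
vertex 4.014 2.531 0.986
vertex 2.567 3.465 -0.136
endloop
endfacet
facet normal -0.188 -0.221 -0.957
outer loop
vertex 3.799 2.279 -0.105
vertex 2.578 1.024 0.425
vertex 2.567 3.465 -0.136
endloop
endfacet
facet normal 0.668 0.686 -0.290
outer loop
vertex 2.567 3.465 -0.136
vertex 4.014 2.531 0.986
vertex 3.799 2.279 -0.105
endloop
endfacet
facet normal 0.720 -0.693 0.018
outer loop
vertex 3.799 2.279 -0.105
vertex 2.793 1.275 1.516
vertex 2.578 1.024 0.425
endloop
endfacet
facet normal 0.721 -0.693 0.018
outer loop
vertex 4.014 2.531 0.986
vertex 2.793 1.275 1.516
vertex 3.799 2.279 -0.105
endloop
endfacet
facet normal 0.028 0.981 0.193
outer loop
vertex -3.354 3.391 2.305
vertex -3.209 3.242 3.043
vertex -2.629 3.323 2.547
endloop
endfacet
facet normal 0.238 0.847 -0.476
outer loop
vertex -3.354 3.391 2.305
vertex -2.629 3.323 2.547
vertex -2.842 3.008 1.88
endloop
endfacet
facet normal -0.293 0.507 -0.810
outer loop
vertex -3.354 3.391 2.305
vertex -2.842 3.008 1.88
vertex -3.553 2.733 1.965
endloop
endfacet
facet normal -0.831 0.432 -0.349
outer loop
vertex -3.354 3.391 2.305
vertex -3.553 2.733 1.965
vertex -3.78 2.877 2.683
endloop
endfacet
facet normal -0.634 0.724 0.271
outer loop
vertex -3.354 3.391 2.305
vertex -3.78 2.877 2.683
vertex -3.209 3.242 3.043
endloop
endfacet
facet normal 0.798 0.405 -0.446
outer loop
vertex -2.842 3.008 1.88
vertex -2.629 3.323 2.547
vertex -2.38 2.623 2.357
endloop
endfacet
facet normal 0.457 0.622 0.636
outer loop
vertex -2.629 3.323 2.547
vertex -3.209 3.242 3.043
vertex -2.607 2.767 3.075
endloop
endfacet
facet normal -0.613 0.208 0.762
outer loop
vertex -3.209 3.242 3.043
vertex -3.78 2.877 2.683
vertex -3.318 2.492 3.16
endloop
endfacet
facet normal -0.933 -0.266 -0.242
outer loop
vertex -3.78 2.877 2.683
vertex -3.553 2.733 1.965
vertex -3.531 2.177 2.493
endloop
endfacet
facet normal -0.062 -0.145 -0.987
outer loop
vertex -3.553 2.733 1.965
vertex -2.842 3.008 1.88
vertex -2.951 2.258 1.997
endloop
endfacet
facet normal 0.831 -0.432 0.349
outer loop
vertex -2.806 2.109 2.735
vertex -2.38 2.623 2.357
vertex -2.607 2.767 3.075
endloop
endfacet
facet normal 0.293 -0.507 0.810
outer loop
vertex -2.806 2.109 2.735
vertex -2.607 2.767 3.075
vertex -3.318 2.492 3.16
endloop
endfacet
facet normal -0.238 -0.847 0.476
outer loop
vertex -2.806 2.109 2.735
vertex -3.318 2.492 3.16
vertex -3.531 2.177 2.493
endloop
endfacet
facet normal -0.028 -0.981 -0.193
outer loop
vertex -2.806 2.109 2.735
vertex -3.531 2.177 2.493
vertex -2.951 2.258 1.997
endloop
endfacet
facet normal 0.634 -0.724 -0.271
outer loop
vertex -2.806 2.109 2.735
vertex -2.951 2.258 1.997
vertex -2.38 2.623 2.357
endloop
endfacet
facet normal 0.933 0.266 0.242
outer loop
vertex -2.607 2.767 3.075
vertex -2.38 2.623 2.357
vertex -2.629 3.323 2.547
endloop
endfacet
facet normal 0.062 0.145 0.987
outer loop
vertex -3.318 2.492 3.16
vertex -2.607 2.767 3.075
vertex -3.209 3.242 3.043
endloop
endfacet
facet normal -0.798 -0.405 0.446
outer loop
vertex -3.531 2.177 2.493
vertex -3.318 2.492 3.16
vertex -3.78 2.877 2.683
endloop
endfacet
facet normal -0.457 -0.622 -0.636
outer loop
vertex -2.951 2.258 1.997
vertex -3.531 2.177 2.493
vertex -3.553 2.733 1.965
endloop
endfacet
facet normal 0.613 -0.208 -0.762
outer loop
vertex -2.38 2.623 2.357
vertex -2.951 2.258 1.997
vertex -2.842 3.008 1.88
endloop
endfacet

endsolid


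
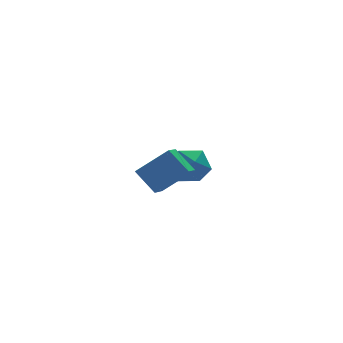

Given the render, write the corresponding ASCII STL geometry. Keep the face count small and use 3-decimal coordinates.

solid 
facet normal 0.073 -0.190 0.979
outer loop
vertex 1.751 3.586 0.473
vertex 2.02 2.507 0.244
vertex 2.839 3.289 0.334
endloop
endfacet
facet normal 0.241 0.489 0.838
outer loop
vertex 1.751 3.586 0.473
vertex 2.839 3.289 0.334
vertex 2.452 4.255 -0.119
endloop
endfacet
facet normal -0.319 0.793 0.518
outer loop
vertex 1.751 3.586 0.473
vertex 2.452 4.255 -0.119
vertex 1.394 4.071 -0.489
endloop
endfacet
facet normal -0.834 0.302 0.462
outer loop
vertex 1.751 3.586 0.473
vertex 1.394 4.071 -0.489
vertex 1.127 2.99 -0.265
endloop
endfacet
facet normal -0.591 -0.306 0.747
outer loop
vertex 1.751 3.586 0.473
vertex 1.127 2.99 -0.265
vertex 2.02 2.507 0.244
endloop
endfacet
facet normal 0.786 0.491 0.376
outer loop
vertex 2.452 4.255 -0.119
vertex 2.839 3.289 0.334
vertex 3.153 3.59 -0.715
endloop
endfacet
facet normal 0.514 -0.608 0.604
outer loop
vertex 2.839 3.289 0.334
vertex 2.02 2.507 0.244
vertex 2.886 2.509 -0.491
endloop
endfacet
facet normal -0.561 -0.796 0.229
outer loop
vertex 2.02 2.507 0.244
vertex 1.127 2.99 -0.265
vertex 1.828 2.325 -0.861
endloop
endfacet
facet normal -0.954 0.188 -0.232
outer loop
vertex 1.127 2.99 -0.265
vertex 1.394 4.071 -0.489
vertex 1.441 3.291 -1.314
endloop
endfacet
facet normal -0.122 0.983 -0.141
outer loop
vertex 1.394 4.071 -0.489
vertex 2.452 4.255 -0.119
vertex 2.26 4.073 -1.224
endloop
endfacet
facet normal 0.834 -0.302 -0.462
outer loop
vertex 2.529 2.994 -1.453
vertex 3.153 3.59 -0.715
vertex 2.886 2.509 -0.491
endloop
endfacet
facet normal 0.319 -0.793 -0.518
outer loop
vertex 2.529 2.994 -1.453
vertex 2.886 2.509 -0.491
vertex 1.828 2.325 -0.861
endloop
endfacet
facet normal -0.241 -0.489 -0.838
outer loop
vertex 2.529 2.994 -1.453
vertex 1.828 2.325 -0.861
vertex 1.441 3.291 -1.314
endloop
endfacet
facet normal -0.073 0.190 -0.979
outer loop
vertex 2.529 2.994 -1.453
vertex 1.441 3.291 -1.314
vertex 2.26 4.073 -1.224
endloop
endfacet
facet normal 0.591 0.306 -0.747
outer loop
vertex 2.529 2.994 -1.453
vertex 2.26 4.073 -1.224
vertex 3.153 3.59 -0.715
endloop
endfacet
facet normal 0.954 -0.188 0.232
outer loop
vertex 2.886 2.509 -0.491
vertex 3.153 3.59 -0.715
vertex 2.839 3.289 0.334
endloop
endfacet
facet normal 0.122 -0.983 0.141
outer loop
vertex 1.828 2.325 -0.861
vertex 2.886 2.509 -0.491
vertex 2.02 2.507 0.244
endloop
endfacet
facet normal -0.786 -0.491 -0.376
outer loop
vertex 1.441 3.291 -1.314
vertex 1.828 2.325 -0.861
vertex 1.127 2.99 -0.265
endloop
endfacet
facet normal -0.514 0.608 -0.604
outer loop
vertex 2.26 4.073 -1.224
vertex 1.441 3.291 -1.314
vertex 1.394 4.071 -0.489
endloop
endfacet
facet normal 0.561 0.796 -0.229
outer loop
vertex 3.153 3.59 -0.715
vertex 2.26 4.073 -1.224
vertex 2.452 4.255 -0.119
endloop
endfacet
facet normal -0.751 0.232 -0.618
outer loop
vertex -2.698 -2.652 2.549
vertex -3.105 -1.659 3.416
vertex -1.895 -1.762 1.906
endloop
endfacet
facet normal 0.295 -0.720 -0.628
outer loop
vertex -0.535 -2.181 3.024
vertex -2.698 -2.652 2.549
vertex -1.895 -1.762 1.906
endloop
endfacet
facet normal -0.751 0.232 -0.618
outer loop
vertex -1.895 -1.762 1.906
vertex -3.105 -1.659 3.416
vertex -2.302 -0.769 2.773
endloop
endfacet
facet normal 0.590 0.655 -0.473
outer loop
vertex -2.302 -0.769 2.773
vertex -0.535 -2.181 3.024
vertex -1.895 -1.762 1.906
endloop
endfacet
facet normal -0.590 -0.655 0.473
outer loop
vertex -2.698 -2.652 2.549
vertex -1.745 -2.078 4.534
vertex -3.105 -1.659 3.416
endloop
endfacet
facet normal 0.295 -0.720 -0.628
outer loop
vertex -1.338 -3.071 3.667
vertex -2.698 -2.652 2.549
vertex -0.535 -2.181 3.024
endloop
endfacet
facet normal -0.590 -0.655 0.473
outer loop
vertex -1.338 -3.071 3.667
vertex -1.745 -2.078 4.534
vertex -2.698 -2.652 2.549
endloop
endfacet
facet normal -0.295 0.720 0.628
outer loop
vertex -3.105 -1.659 3.416
vertex -1.745 -2.078 4.534
vertex -2.302 -0.769 2.773
endloop
endfacet
facet normal 0.590 0.655 -0.473
outer loop
vertex -0.942 -1.188 3.891
vertex -0.535 -2.181 3.024
vertex -2.302 -0.769 2.773
endloop
endfacet
facet normal -0.295 0.720 0.628
outer loop
vertex -2.302 -0.769 2.773
vertex -1.745 -2.078 4.534
vertex -0.942 -1.188 3.891
endloop
endfacet
facet normal 0.751 -0.232 0.618
outer loop
vertex -0.942 -1.188 3.891
vertex -1.338 -3.071 3.667
vertex -0.535 -2.181 3.024
endloop
endfacet
facet normal 0.751 -0.232 0.618
outer loop
vertex -1.745 -2.078 4.534
vertex -1.338 -3.071 3.667
vertex -0.942 -1.188 3.891
endloop
endfacet

endsolid


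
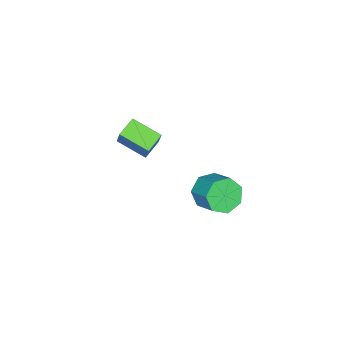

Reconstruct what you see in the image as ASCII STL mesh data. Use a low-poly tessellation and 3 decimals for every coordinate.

solid 
facet normal -0.399 -0.761 -0.511
outer loop
vertex -0.841 2.938 -0.244
vertex -1.201 2.574 0.579
vertex -1.613 3.202 -0.034
endloop
endfacet
facet normal -0.029 0.568 -0.822
outer loop
vertex -0.841 2.938 -0.244
vertex -1.613 3.202 -0.034
vertex -0.279 4.011 0.477
endloop
endfacet
facet normal -0.029 0.568 -0.822
outer loop
vertex -0.279 4.011 0.477
vertex -1.613 3.202 -0.034
vertex -1.05 4.275 0.687
endloop
endfacet
facet normal 0.400 0.761 0.512
outer loop
vertex -0.279 4.011 0.477
vertex -1.05 4.275 0.687
vertex -0.639 3.646 1.301
endloop
endfacet
facet normal -0.399 -0.761 -0.511
outer loop
vertex -1.613 3.202 -0.034
vertex -1.201 2.574 0.579
vertex -2.074 2.993 0.637
endloop
endfacet
facet normal -0.735 0.599 -0.318
outer loop
vertex -1.613 3.202 -0.034
vertex -2.074 2.993 0.637
vertex -1.05 4.275 0.687
endloop
endfacet
facet normal -0.735 0.599 -0.318
outer loop
vertex -1.05 4.275 0.687
vertex -2.074 2.993 0.637
vertex -1.512 4.065 1.359
endloop
endfacet
facet normal 0.399 0.761 0.512
outer loop
vertex -1.05 4.275 0.687
vertex -1.512 4.065 1.359
vertex -0.639 3.646 1.301
endloop
endfacet
facet normal -0.399 -0.760 -0.512
outer loop
vertex -2.074 2.993 0.637
vertex -1.201 2.574 0.579
vertex -1.879 2.467 1.266
endloop
endfacet
facet normal -0.887 0.179 0.425
outer loop
vertex -2.074 2.993 0.637
vertex -1.879 2.467 1.266
vertex -1.512 4.065 1.359
endloop
endfacet
facet normal -0.887 0.179 0.426
outer loop
vertex -1.512 4.065 1.359
vertex -1.879 2.467 1.266
vertex -1.316 3.54 1.987
endloop
endfacet
facet normal 0.399 0.761 0.512
outer loop
vertex -1.512 4.065 1.359
vertex -1.316 3.54 1.987
vertex -0.639 3.646 1.301
endloop
endfacet
facet normal -0.399 -0.761 -0.512
outer loop
vertex -1.879 2.467 1.266
vertex -1.201 2.574 0.579
vertex -1.173 2.022 1.377
endloop
endfacet
facet normal -0.371 -0.376 0.849
outer loop
vertex -1.879 2.467 1.266
vertex -1.173 2.022 1.377
vertex -1.316 3.54 1.987
endloop
endfacet
facet normal -0.371 -0.376 0.849
outer loop
vertex -1.316 3.54 1.987
vertex -1.173 2.022 1.377
vertex -0.61 3.095 2.098
endloop
endfacet
facet normal 0.399 0.761 0.512
outer loop
vertex -1.316 3.54 1.987
vertex -0.61 3.095 2.098
vertex -0.639 3.646 1.301
endloop
endfacet
facet normal -0.399 -0.760 -0.512
outer loop
vertex -1.173 2.022 1.377
vertex -1.201 2.574 0.579
vertex -0.489 1.992 0.888
endloop
endfacet
facet normal 0.424 -0.648 0.633
outer loop
vertex -1.173 2.022 1.377
vertex -0.489 1.992 0.888
vertex -0.61 3.095 2.098
endloop
endfacet
facet normal 0.424 -0.648 0.633
outer loop
vertex -0.61 3.095 2.098
vertex -0.489 1.992 0.888
vertex 0.074 3.065 1.609
endloop
endfacet
facet normal 0.399 0.761 0.512
outer loop
vertex -0.61 3.095 2.098
vertex 0.074 3.065 1.609
vertex -0.639 3.646 1.301
endloop
endfacet
facet normal -0.400 -0.761 -0.512
outer loop
vertex -0.489 1.992 0.888
vertex -1.201 2.574 0.579
vertex -0.341 2.4 0.166
endloop
endfacet
facet normal 0.900 -0.432 -0.060
outer loop
vertex -0.489 1.992 0.888
vertex -0.341 2.4 0.166
vertex 0.074 3.065 1.609
endloop
endfacet
facet normal 0.900 -0.432 -0.060
outer loop
vertex 0.074 3.065 1.609
vertex -0.341 2.4 0.166
vertex 0.222 3.473 0.888
endloop
endfacet
facet normal 0.399 0.761 0.512
outer loop
vertex 0.074 3.065 1.609
vertex 0.222 3.473 0.888
vertex -0.639 3.646 1.301
endloop
endfacet
facet normal -0.399 -0.761 -0.511
outer loop
vertex -0.341 2.4 0.166
vertex -1.201 2.574 0.579
vertex -0.841 2.938 -0.244
endloop
endfacet
facet normal 0.698 0.110 -0.707
outer loop
vertex -0.341 2.4 0.166
vertex -0.841 2.938 -0.244
vertex 0.222 3.473 0.888
endloop
endfacet
facet normal 0.698 0.110 -0.707
outer loop
vertex 0.222 3.473 0.888
vertex -0.841 2.938 -0.244
vertex -0.279 4.011 0.477
endloop
endfacet
facet normal 0.398 0.762 0.511
outer loop
vertex 0.222 3.473 0.888
vertex -0.279 4.011 0.477
vertex -0.639 3.646 1.301
endloop
endfacet
facet normal -0.937 0.104 0.334
outer loop
vertex -3.767 -2.97 1.083
vertex -3.797 -1.401 0.512
vertex -4.252 -3.423 -0.138
endloop
endfacet
facet normal 0.018 -0.940 0.342
outer loop
vertex -3.203 -3.539 -0.512
vertex -3.767 -2.97 1.083
vertex -4.252 -3.423 -0.138
endloop
endfacet
facet normal -0.937 0.104 0.334
outer loop
vertex -4.252 -3.423 -0.138
vertex -3.797 -1.401 0.512
vertex -4.282 -1.854 -0.709
endloop
endfacet
facet normal -0.349 -0.326 -0.878
outer loop
vertex -4.282 -1.854 -0.709
vertex -3.203 -3.539 -0.512
vertex -4.252 -3.423 -0.138
endloop
endfacet
facet normal 0.349 0.326 0.878
outer loop
vertex -3.767 -2.97 1.083
vertex -2.748 -1.517 0.138
vertex -3.797 -1.401 0.512
endloop
endfacet
facet normal 0.018 -0.940 0.342
outer loop
vertex -2.718 -3.086 0.709
vertex -3.767 -2.97 1.083
vertex -3.203 -3.539 -0.512
endloop
endfacet
facet normal 0.349 0.326 0.878
outer loop
vertex -2.718 -3.086 0.709
vertex -2.748 -1.517 0.138
vertex -3.767 -2.97 1.083
endloop
endfacet
facet normal -0.018 0.940 -0.342
outer loop
vertex -3.797 -1.401 0.512
vertex -2.748 -1.517 0.138
vertex -4.282 -1.854 -0.709
endloop
endfacet
facet normal -0.349 -0.326 -0.878
outer loop
vertex -3.233 -1.97 -1.083
vertex -3.203 -3.539 -0.512
vertex -4.282 -1.854 -0.709
endloop
endfacet
facet normal -0.018 0.940 -0.342
outer loop
vertex -4.282 -1.854 -0.709
vertex -2.748 -1.517 0.138
vertex -3.233 -1.97 -1.083
endloop
endfacet
facet normal 0.937 -0.104 -0.334
outer loop
vertex -3.233 -1.97 -1.083
vertex -2.718 -3.086 0.709
vertex -3.203 -3.539 -0.512
endloop
endfacet
facet normal 0.937 -0.104 -0.334
outer loop
vertex -2.748 -1.517 0.138
vertex -2.718 -3.086 0.709
vertex -3.233 -1.97 -1.083
endloop
endfacet

endsolid


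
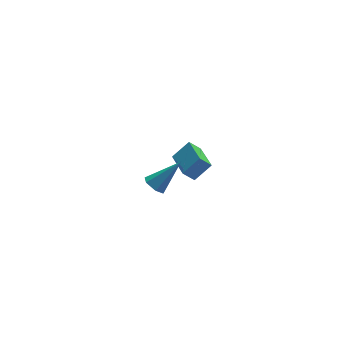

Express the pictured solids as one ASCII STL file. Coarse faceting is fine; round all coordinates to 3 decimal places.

solid 
facet normal -0.687 0.083 0.722
outer loop
vertex 2.595 2.808 -0.945
vertex 2.602 4.617 -1.147
vertex 1.68 2.715 -1.806
endloop
endfacet
facet normal -0.003 -0.994 0.111
outer loop
vertex 2.278 2.643 -2.433
vertex 2.595 2.808 -0.945
vertex 1.68 2.715 -1.806
endloop
endfacet
facet normal -0.687 0.083 0.722
outer loop
vertex 1.68 2.715 -1.806
vertex 2.602 4.617 -1.147
vertex 1.686 4.524 -2.008
endloop
endfacet
facet normal -0.726 -0.074 -0.684
outer loop
vertex 1.686 4.524 -2.008
vertex 2.278 2.643 -2.433
vertex 1.68 2.715 -1.806
endloop
endfacet
facet normal 0.726 0.074 0.684
outer loop
vertex 2.595 2.808 -0.945
vertex 3.2 4.545 -1.774
vertex 2.602 4.617 -1.147
endloop
endfacet
facet normal -0.003 -0.994 0.111
outer loop
vertex 3.194 2.736 -1.572
vertex 2.595 2.808 -0.945
vertex 2.278 2.643 -2.433
endloop
endfacet
facet normal 0.725 0.074 0.684
outer loop
vertex 3.194 2.736 -1.572
vertex 3.2 4.545 -1.774
vertex 2.595 2.808 -0.945
endloop
endfacet
facet normal 0.003 0.994 -0.111
outer loop
vertex 2.602 4.617 -1.147
vertex 3.2 4.545 -1.774
vertex 1.686 4.524 -2.008
endloop
endfacet
facet normal -0.725 -0.074 -0.684
outer loop
vertex 2.285 4.452 -2.635
vertex 2.278 2.643 -2.433
vertex 1.686 4.524 -2.008
endloop
endfacet
facet normal 0.003 0.994 -0.111
outer loop
vertex 1.686 4.524 -2.008
vertex 3.2 4.545 -1.774
vertex 2.285 4.452 -2.635
endloop
endfacet
facet normal 0.687 -0.083 -0.722
outer loop
vertex 2.285 4.452 -2.635
vertex 3.194 2.736 -1.572
vertex 2.278 2.643 -2.433
endloop
endfacet
facet normal 0.687 -0.083 -0.722
outer loop
vertex 3.2 4.545 -1.774
vertex 3.194 2.736 -1.572
vertex 2.285 4.452 -2.635
endloop
endfacet
facet normal -0.719 -0.072 -0.691
outer loop
vertex -1.109 -3.3 2.68
vertex -1.414 -2.846 2.95
vertex -1.007 -2.722 2.514
endloop
endfacet
facet normal 0.847 -0.280 -0.453
outer loop
vertex -1.109 -3.3 2.68
vertex -1.007 -2.722 2.514
vertex -0.086 -2.714 4.23
endloop
endfacet
facet normal -0.719 -0.072 -0.691
outer loop
vertex -1.007 -2.722 2.514
vertex -1.414 -2.846 2.95
vertex -1.312 -2.268 2.784
endloop
endfacet
facet normal 0.662 0.658 -0.358
outer loop
vertex -1.007 -2.722 2.514
vertex -1.312 -2.268 2.784
vertex -0.086 -2.714 4.23
endloop
endfacet
facet normal -0.718 -0.072 -0.692
outer loop
vertex -1.312 -2.268 2.784
vertex -1.414 -2.846 2.95
vertex -1.72 -2.393 3.22
endloop
endfacet
facet normal 0.012 0.958 0.286
outer loop
vertex -1.312 -2.268 2.784
vertex -1.72 -2.393 3.22
vertex -0.086 -2.714 4.23
endloop
endfacet
facet normal -0.718 -0.072 -0.692
outer loop
vertex -1.72 -2.393 3.22
vertex -1.414 -2.846 2.95
vertex -1.822 -2.971 3.386
endloop
endfacet
facet normal -0.452 0.319 0.833
outer loop
vertex -1.72 -2.393 3.22
vertex -1.822 -2.971 3.386
vertex -0.086 -2.714 4.23
endloop
endfacet
facet normal -0.718 -0.071 -0.692
outer loop
vertex -1.822 -2.971 3.386
vertex -1.414 -2.846 2.95
vertex -1.517 -3.424 3.116
endloop
endfacet
facet normal -0.267 -0.620 0.738
outer loop
vertex -1.822 -2.971 3.386
vertex -1.517 -3.424 3.116
vertex -0.086 -2.714 4.23
endloop
endfacet
facet normal -0.718 -0.071 -0.692
outer loop
vertex -1.517 -3.424 3.116
vertex -1.414 -2.846 2.95
vertex -1.109 -3.3 2.68
endloop
endfacet
facet normal 0.382 -0.919 0.096
outer loop
vertex -1.517 -3.424 3.116
vertex -1.109 -3.3 2.68
vertex -0.086 -2.714 4.23
endloop
endfacet

endsolid


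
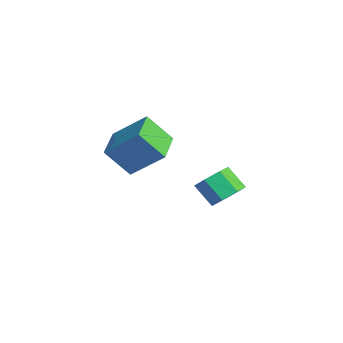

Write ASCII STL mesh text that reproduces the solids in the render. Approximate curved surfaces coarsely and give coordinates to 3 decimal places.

solid 
facet normal -0.430 -0.629 -0.647
outer loop
vertex 2.924 -3.346 1.65
vertex 1.302 -2.388 1.797
vertex 3.43 -2.28 0.278
endloop
endfacet
facet normal 0.858 -0.507 -0.078
outer loop
vertex 4.338 -0.952 1.643
vertex 2.924 -3.346 1.65
vertex 3.43 -2.28 0.278
endloop
endfacet
facet normal -0.430 -0.629 -0.647
outer loop
vertex 3.43 -2.28 0.278
vertex 1.302 -2.388 1.797
vertex 1.808 -1.322 0.424
endloop
endfacet
facet normal 0.279 0.589 -0.759
outer loop
vertex 1.808 -1.322 0.424
vertex 4.338 -0.952 1.643
vertex 3.43 -2.28 0.278
endloop
endfacet
facet normal -0.279 -0.589 0.759
outer loop
vertex 2.924 -3.346 1.65
vertex 2.21 -1.06 3.162
vertex 1.302 -2.388 1.797
endloop
endfacet
facet normal 0.858 -0.507 -0.077
outer loop
vertex 3.832 -2.018 3.016
vertex 2.924 -3.346 1.65
vertex 4.338 -0.952 1.643
endloop
endfacet
facet normal -0.280 -0.589 0.758
outer loop
vertex 3.832 -2.018 3.016
vertex 2.21 -1.06 3.162
vertex 2.924 -3.346 1.65
endloop
endfacet
facet normal -0.858 0.507 0.077
outer loop
vertex 1.302 -2.388 1.797
vertex 2.21 -1.06 3.162
vertex 1.808 -1.322 0.424
endloop
endfacet
facet normal 0.279 0.589 -0.758
outer loop
vertex 2.716 0.006 1.79
vertex 4.338 -0.952 1.643
vertex 1.808 -1.322 0.424
endloop
endfacet
facet normal -0.858 0.507 0.077
outer loop
vertex 1.808 -1.322 0.424
vertex 2.21 -1.06 3.162
vertex 2.716 0.006 1.79
endloop
endfacet
facet normal 0.430 0.629 0.647
outer loop
vertex 2.716 0.006 1.79
vertex 3.832 -2.018 3.016
vertex 4.338 -0.952 1.643
endloop
endfacet
facet normal 0.430 0.629 0.647
outer loop
vertex 2.21 -1.06 3.162
vertex 3.832 -2.018 3.016
vertex 2.716 0.006 1.79
endloop
endfacet
facet normal 0.625 0.378 -0.683
outer loop
vertex 1.595 3.638 -3.148
vertex 0.906 3.476 -3.869
vertex 1.036 4.297 -3.295
endloop
endfacet
facet normal 0.450 0.540 0.711
outer loop
vertex 1.595 3.638 -3.148
vertex 1.036 4.297 -3.295
vertex 0.683 3.086 -2.151
endloop
endfacet
facet normal 0.450 0.540 0.711
outer loop
vertex 0.683 3.086 -2.151
vertex 1.036 4.297 -3.295
vertex 0.124 3.745 -2.298
endloop
endfacet
facet normal -0.625 -0.378 0.683
outer loop
vertex 0.683 3.086 -2.151
vertex 0.124 3.745 -2.298
vertex -0.006 2.924 -2.871
endloop
endfacet
facet normal 0.625 0.378 -0.683
outer loop
vertex 1.036 4.297 -3.295
vertex 0.906 3.476 -3.869
vertex 0.379 4.338 -3.874
endloop
endfacet
facet normal -0.218 0.925 0.313
outer loop
vertex 1.036 4.297 -3.295
vertex 0.379 4.338 -3.874
vertex 0.124 3.745 -2.298
endloop
endfacet
facet normal -0.217 0.925 0.313
outer loop
vertex 0.124 3.745 -2.298
vertex 0.379 4.338 -3.874
vertex -0.533 3.786 -2.876
endloop
endfacet
facet normal -0.625 -0.378 0.683
outer loop
vertex 0.124 3.745 -2.298
vertex -0.533 3.786 -2.876
vertex -0.006 2.924 -2.871
endloop
endfacet
facet normal 0.625 0.378 -0.683
outer loop
vertex 0.379 4.338 -3.874
vertex 0.906 3.476 -3.869
vertex 0.119 3.73 -4.448
endloop
endfacet
facet normal -0.722 0.612 -0.321
outer loop
vertex 0.379 4.338 -3.874
vertex 0.119 3.73 -4.448
vertex -0.533 3.786 -2.876
endloop
endfacet
facet normal -0.723 0.612 -0.321
outer loop
vertex -0.533 3.786 -2.876
vertex 0.119 3.73 -4.448
vertex -0.793 3.177 -3.451
endloop
endfacet
facet normal -0.625 -0.378 0.683
outer loop
vertex -0.533 3.786 -2.876
vertex -0.793 3.177 -3.451
vertex -0.006 2.924 -2.871
endloop
endfacet
facet normal 0.625 0.378 -0.683
outer loop
vertex 0.119 3.73 -4.448
vertex 0.906 3.476 -3.869
vertex 0.451 2.93 -4.587
endloop
endfacet
facet normal -0.683 -0.159 -0.713
outer loop
vertex 0.119 3.73 -4.448
vertex 0.451 2.93 -4.587
vertex -0.793 3.177 -3.451
endloop
endfacet
facet normal -0.683 -0.161 -0.713
outer loop
vertex -0.793 3.177 -3.451
vertex 0.451 2.93 -4.587
vertex -0.461 2.378 -3.589
endloop
endfacet
facet normal -0.625 -0.378 0.683
outer loop
vertex -0.793 3.177 -3.451
vertex -0.461 2.378 -3.589
vertex -0.006 2.924 -2.871
endloop
endfacet
facet normal 0.625 0.378 -0.683
outer loop
vertex 0.451 2.93 -4.587
vertex 0.906 3.476 -3.869
vertex 1.126 2.542 -4.184
endloop
endfacet
facet normal -0.129 -0.813 -0.567
outer loop
vertex 0.451 2.93 -4.587
vertex 1.126 2.542 -4.184
vertex -0.461 2.378 -3.589
endloop
endfacet
facet normal -0.129 -0.813 -0.568
outer loop
vertex -0.461 2.378 -3.589
vertex 1.126 2.542 -4.184
vertex 0.214 1.99 -3.187
endloop
endfacet
facet normal -0.624 -0.378 0.683
outer loop
vertex -0.461 2.378 -3.589
vertex 0.214 1.99 -3.187
vertex -0.006 2.924 -2.871
endloop
endfacet
facet normal 0.625 0.378 -0.683
outer loop
vertex 1.126 2.542 -4.184
vertex 0.906 3.476 -3.869
vertex 1.635 2.857 -3.544
endloop
endfacet
facet normal 0.522 -0.853 0.005
outer loop
vertex 1.126 2.542 -4.184
vertex 1.635 2.857 -3.544
vertex 0.214 1.99 -3.187
endloop
endfacet
facet normal 0.522 -0.853 0.005
outer loop
vertex 0.214 1.99 -3.187
vertex 1.635 2.857 -3.544
vertex 0.723 2.305 -2.547
endloop
endfacet
facet normal -0.625 -0.378 0.683
outer loop
vertex 0.214 1.99 -3.187
vertex 0.723 2.305 -2.547
vertex -0.006 2.924 -2.871
endloop
endfacet
facet normal 0.625 0.378 -0.683
outer loop
vertex 1.635 2.857 -3.544
vertex 0.906 3.476 -3.869
vertex 1.595 3.638 -3.148
endloop
endfacet
facet normal 0.779 -0.251 0.574
outer loop
vertex 1.635 2.857 -3.544
vertex 1.595 3.638 -3.148
vertex 0.723 2.305 -2.547
endloop
endfacet
facet normal 0.779 -0.251 0.574
outer loop
vertex 0.723 2.305 -2.547
vertex 1.595 3.638 -3.148
vertex 0.683 3.086 -2.151
endloop
endfacet
facet normal -0.625 -0.378 0.683
outer loop
vertex 0.723 2.305 -2.547
vertex 0.683 3.086 -2.151
vertex -0.006 2.924 -2.871
endloop
endfacet

endsolid


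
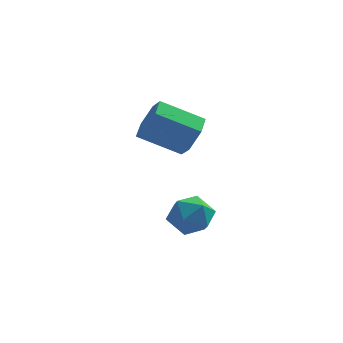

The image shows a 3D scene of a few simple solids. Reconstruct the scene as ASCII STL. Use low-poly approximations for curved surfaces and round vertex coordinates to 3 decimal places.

solid 
facet normal -0.124 0.952 0.279
outer loop
vertex -2.178 0.154 -1.794
vertex -3.181 -0.124 -1.289
vertex -2.196 -0.173 -0.685
endloop
endfacet
facet normal 0.569 0.786 0.241
outer loop
vertex -2.178 0.154 -1.794
vertex -2.196 -0.173 -0.685
vertex -1.364 -0.56 -1.388
endloop
endfacet
facet normal 0.708 0.566 -0.423
outer loop
vertex -2.178 0.154 -1.794
vertex -1.364 -0.56 -1.388
vertex -1.834 -0.75 -2.428
endloop
endfacet
facet normal 0.100 0.597 -0.796
outer loop
vertex -2.178 0.154 -1.794
vertex -1.834 -0.75 -2.428
vertex -2.957 -0.48 -2.367
endloop
endfacet
facet normal -0.414 0.835 -0.362
outer loop
vertex -2.178 0.154 -1.794
vertex -2.957 -0.48 -2.367
vertex -3.181 -0.124 -1.289
endloop
endfacet
facet normal 0.689 0.239 0.684
outer loop
vertex -1.364 -0.56 -1.388
vertex -2.196 -0.173 -0.685
vertex -1.863 -1.28 -0.633
endloop
endfacet
facet normal -0.432 0.508 0.745
outer loop
vertex -2.196 -0.173 -0.685
vertex -3.181 -0.124 -1.289
vertex -2.986 -1.01 -0.572
endloop
endfacet
facet normal -0.902 0.318 -0.292
outer loop
vertex -3.181 -0.124 -1.289
vertex -2.957 -0.48 -2.367
vertex -3.456 -1.2 -1.612
endloop
endfacet
facet normal -0.070 -0.068 -0.995
outer loop
vertex -2.957 -0.48 -2.367
vertex -1.834 -0.75 -2.428
vertex -2.624 -1.587 -2.315
endloop
endfacet
facet normal 0.913 -0.116 -0.391
outer loop
vertex -1.834 -0.75 -2.428
vertex -1.364 -0.56 -1.388
vertex -1.639 -1.636 -1.711
endloop
endfacet
facet normal -0.100 -0.597 0.796
outer loop
vertex -2.642 -1.914 -1.206
vertex -1.863 -1.28 -0.633
vertex -2.986 -1.01 -0.572
endloop
endfacet
facet normal -0.708 -0.566 0.423
outer loop
vertex -2.642 -1.914 -1.206
vertex -2.986 -1.01 -0.572
vertex -3.456 -1.2 -1.612
endloop
endfacet
facet normal -0.569 -0.786 -0.241
outer loop
vertex -2.642 -1.914 -1.206
vertex -3.456 -1.2 -1.612
vertex -2.624 -1.587 -2.315
endloop
endfacet
facet normal 0.124 -0.952 -0.279
outer loop
vertex -2.642 -1.914 -1.206
vertex -2.624 -1.587 -2.315
vertex -1.639 -1.636 -1.711
endloop
endfacet
facet normal 0.414 -0.835 0.362
outer loop
vertex -2.642 -1.914 -1.206
vertex -1.639 -1.636 -1.711
vertex -1.863 -1.28 -0.633
endloop
endfacet
facet normal 0.070 0.068 0.995
outer loop
vertex -2.986 -1.01 -0.572
vertex -1.863 -1.28 -0.633
vertex -2.196 -0.173 -0.685
endloop
endfacet
facet normal -0.913 0.116 0.391
outer loop
vertex -3.456 -1.2 -1.612
vertex -2.986 -1.01 -0.572
vertex -3.181 -0.124 -1.289
endloop
endfacet
facet normal -0.689 -0.239 -0.684
outer loop
vertex -2.624 -1.587 -2.315
vertex -3.456 -1.2 -1.612
vertex -2.957 -0.48 -2.367
endloop
endfacet
facet normal 0.432 -0.508 -0.745
outer loop
vertex -1.639 -1.636 -1.711
vertex -2.624 -1.587 -2.315
vertex -1.834 -0.75 -2.428
endloop
endfacet
facet normal 0.902 -0.318 0.292
outer loop
vertex -1.863 -1.28 -0.633
vertex -1.639 -1.636 -1.711
vertex -1.364 -0.56 -1.388
endloop
endfacet
facet normal 0.885 0.021 -0.466
outer loop
vertex -1.901 0.462 3.714
vertex -2.387 0.153 2.777
vertex -2.286 1.222 3.017
endloop
endfacet
facet normal 0.309 0.723 0.618
outer loop
vertex -1.901 0.462 3.714
vertex -2.286 1.222 3.017
vertex -3.846 0.416 4.74
endloop
endfacet
facet normal 0.308 0.724 0.618
outer loop
vertex -3.846 0.416 4.74
vertex -2.286 1.222 3.017
vertex -4.231 1.175 4.043
endloop
endfacet
facet normal -0.884 -0.020 0.466
outer loop
vertex -3.846 0.416 4.74
vertex -4.231 1.175 4.043
vertex -4.333 0.107 3.803
endloop
endfacet
facet normal 0.884 0.021 -0.467
outer loop
vertex -2.286 1.222 3.017
vertex -2.387 0.153 2.777
vertex -2.773 0.913 2.081
endloop
endfacet
facet normal -0.149 0.959 -0.239
outer loop
vertex -2.286 1.222 3.017
vertex -2.773 0.913 2.081
vertex -4.231 1.175 4.043
endloop
endfacet
facet normal -0.149 0.959 -0.239
outer loop
vertex -4.231 1.175 4.043
vertex -2.773 0.913 2.081
vertex -4.718 0.866 3.107
endloop
endfacet
facet normal -0.884 -0.020 0.467
outer loop
vertex -4.231 1.175 4.043
vertex -4.718 0.866 3.107
vertex -4.333 0.107 3.803
endloop
endfacet
facet normal 0.884 0.022 -0.467
outer loop
vertex -2.773 0.913 2.081
vertex -2.387 0.153 2.777
vertex -2.874 -0.156 1.84
endloop
endfacet
facet normal -0.458 0.236 -0.857
outer loop
vertex -2.773 0.913 2.081
vertex -2.874 -0.156 1.84
vertex -4.718 0.866 3.107
endloop
endfacet
facet normal -0.458 0.237 -0.857
outer loop
vertex -4.718 0.866 3.107
vertex -2.874 -0.156 1.84
vertex -4.819 -0.202 2.866
endloop
endfacet
facet normal -0.885 -0.021 0.466
outer loop
vertex -4.718 0.866 3.107
vertex -4.819 -0.202 2.866
vertex -4.333 0.107 3.803
endloop
endfacet
facet normal 0.884 0.020 -0.466
outer loop
vertex -2.874 -0.156 1.84
vertex -2.387 0.153 2.777
vertex -2.489 -0.915 2.537
endloop
endfacet
facet normal -0.309 -0.724 -0.617
outer loop
vertex -2.874 -0.156 1.84
vertex -2.489 -0.915 2.537
vertex -4.819 -0.202 2.866
endloop
endfacet
facet normal -0.309 -0.723 -0.618
outer loop
vertex -4.819 -0.202 2.866
vertex -2.489 -0.915 2.537
vertex -4.434 -0.962 3.563
endloop
endfacet
facet normal -0.885 -0.021 0.466
outer loop
vertex -4.819 -0.202 2.866
vertex -4.434 -0.962 3.563
vertex -4.333 0.107 3.803
endloop
endfacet
facet normal 0.884 0.020 -0.467
outer loop
vertex -2.489 -0.915 2.537
vertex -2.387 0.153 2.777
vertex -2.002 -0.606 3.473
endloop
endfacet
facet normal 0.149 -0.959 0.239
outer loop
vertex -2.489 -0.915 2.537
vertex -2.002 -0.606 3.473
vertex -4.434 -0.962 3.563
endloop
endfacet
facet normal 0.149 -0.959 0.239
outer loop
vertex -4.434 -0.962 3.563
vertex -2.002 -0.606 3.473
vertex -3.947 -0.653 4.499
endloop
endfacet
facet normal -0.884 -0.021 0.467
outer loop
vertex -4.434 -0.962 3.563
vertex -3.947 -0.653 4.499
vertex -4.333 0.107 3.803
endloop
endfacet
facet normal 0.885 0.021 -0.466
outer loop
vertex -2.002 -0.606 3.473
vertex -2.387 0.153 2.777
vertex -1.901 0.462 3.714
endloop
endfacet
facet normal 0.458 -0.237 0.857
outer loop
vertex -2.002 -0.606 3.473
vertex -1.901 0.462 3.714
vertex -3.947 -0.653 4.499
endloop
endfacet
facet normal 0.458 -0.236 0.857
outer loop
vertex -3.947 -0.653 4.499
vertex -1.901 0.462 3.714
vertex -3.846 0.416 4.74
endloop
endfacet
facet normal -0.884 -0.022 0.467
outer loop
vertex -3.947 -0.653 4.499
vertex -3.846 0.416 4.74
vertex -4.333 0.107 3.803
endloop
endfacet

endsolid
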